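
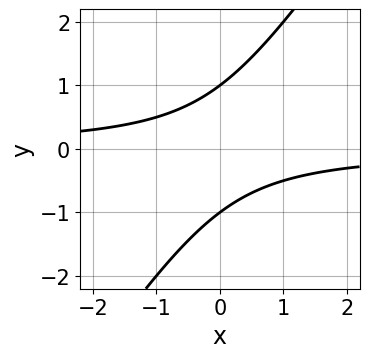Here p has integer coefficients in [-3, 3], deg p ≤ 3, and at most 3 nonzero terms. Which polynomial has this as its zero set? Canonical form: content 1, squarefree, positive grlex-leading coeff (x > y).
3*x*y - 2*y^2 + 2

First, the degree is 2 — a generic line meets the curve in up to 2 points.
Then, reading off the gridlines: the curve avoids every integer x-axis point in the box; among the integer gridlines, it crosses the y-axis at y ∈ {-1, 1}.
Finally, putting this together gives p.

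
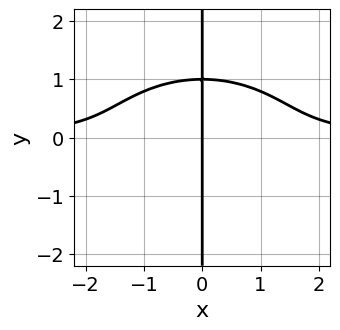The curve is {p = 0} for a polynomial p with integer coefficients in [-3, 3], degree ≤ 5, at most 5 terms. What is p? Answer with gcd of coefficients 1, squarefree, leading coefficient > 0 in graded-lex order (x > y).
x^3*y + 2*x*y^3 - x*y - x

First, the degree is 4 — no degree-3 curve has this shape.
Then, from the visible intercepts: the visible y-axis segment lies entirely on the curve; it meets the x-axis at x = 0 (among the integer gridlines).
Finally, the integer polynomial consistent with all of this is the stated p.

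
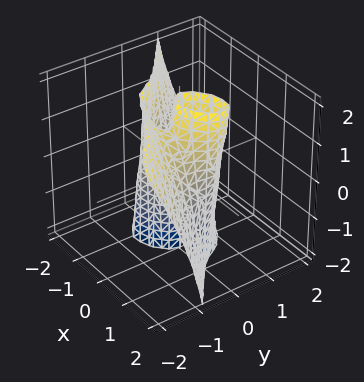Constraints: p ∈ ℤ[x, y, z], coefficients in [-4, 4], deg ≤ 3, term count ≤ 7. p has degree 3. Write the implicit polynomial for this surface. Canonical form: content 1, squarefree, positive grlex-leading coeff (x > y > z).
x^3 - x*y*z + 2*y^3 + y^2*z - x

First, degree: a generic line meets the surface in up to 3 points, so deg p = 3.
Then, reading off the gridlines: it crosses the y-axis at the gridline y = 0; the x-axis gridline crossings are at x ∈ {-1, 0, 1}.
Finally, the integer polynomial consistent with all of this is the stated p. Check: (0, 0, 2) on the z-axis lies on the surface, and p(0, 0, 2) = 0. ✓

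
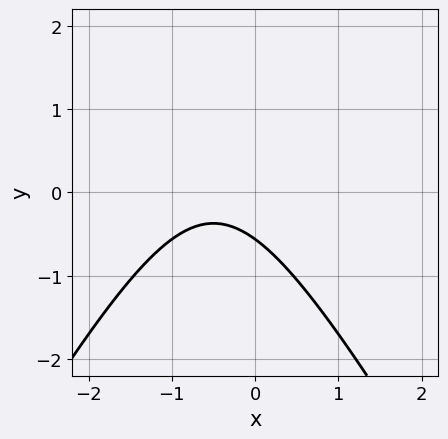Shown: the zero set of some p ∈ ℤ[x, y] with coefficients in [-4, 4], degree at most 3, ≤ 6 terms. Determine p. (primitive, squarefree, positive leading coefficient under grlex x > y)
deg p = 2. The shape is more complex than any degree-1 curve.
From the visible intercepts: no x-intercept at any integer in the box.
Assembling these constraints gives the stated polynomial.

3*x^2 - y^2 + 3*x + 3*y + 2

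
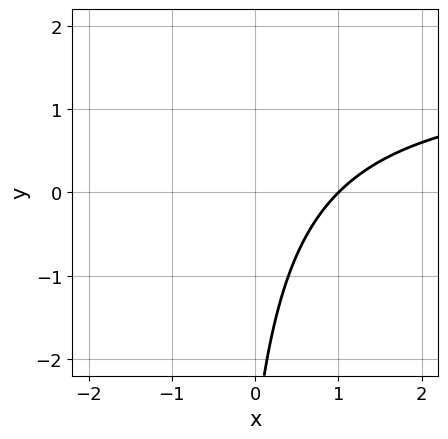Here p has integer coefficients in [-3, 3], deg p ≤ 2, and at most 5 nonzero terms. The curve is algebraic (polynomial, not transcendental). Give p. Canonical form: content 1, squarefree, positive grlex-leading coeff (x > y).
2*x*y - 3*x + y + 3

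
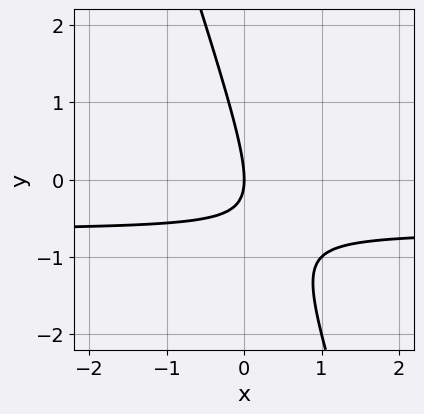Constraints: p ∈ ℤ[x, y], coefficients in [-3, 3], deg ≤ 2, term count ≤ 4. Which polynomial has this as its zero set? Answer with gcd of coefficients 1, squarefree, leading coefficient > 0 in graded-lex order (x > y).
3*x*y + y^2 + 2*x

1. The degree is 2 — a generic line meets the curve in up to 2 points.
2. From the visible intercepts: it meets the x-axis at x = 0 (among the integer gridlines); one y-axis crossing is at y = 0.
3. The integer polynomial consistent with all of this is the stated p.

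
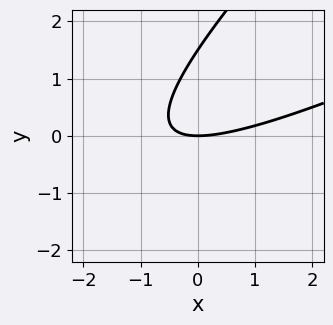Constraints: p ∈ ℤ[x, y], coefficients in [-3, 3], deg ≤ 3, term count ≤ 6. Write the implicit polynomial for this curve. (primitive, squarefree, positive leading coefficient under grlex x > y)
x^2 - 3*x*y + 2*y^2 - 3*y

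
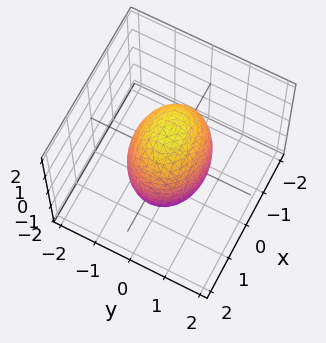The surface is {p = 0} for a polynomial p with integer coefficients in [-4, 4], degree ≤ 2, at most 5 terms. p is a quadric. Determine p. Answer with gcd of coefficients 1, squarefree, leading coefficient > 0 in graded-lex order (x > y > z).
2*x^2 + 3*y^2 + z^2 - 3

First, deg p = 2. A closed, bounded, convex surface; a quadric.
Next, symmetries: it's symmetric under z → −z, forcing even powers of z; it's symmetric under x → −x, forcing even powers of x; the y ↦ −y reflection is a symmetry, so y appears only in even powers.
Next, against the integer gridlines: the y-axis gridline crossings are at y ∈ {-1, 1}.
Finally, these observations pin down the coefficients.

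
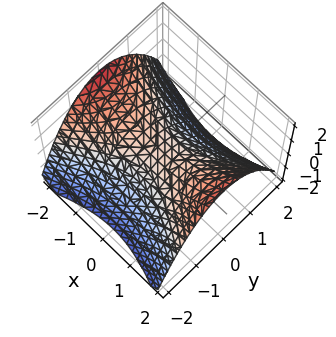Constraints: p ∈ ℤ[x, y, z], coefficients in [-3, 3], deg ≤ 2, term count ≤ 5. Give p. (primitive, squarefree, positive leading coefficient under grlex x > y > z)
x^2 - 2*y^2 - 3*z

(a) The degree is 2 — a hyperbolic paraboloid; a quadric.
(b) Symmetries: mirror symmetry y ↦ −y ⇒ only even powers of y; mirror symmetry x ↦ −x ⇒ only even powers of x.
(c) From the axis intercepts and sections: it meets the x-axis at x = 0 (among the integer gridlines); one y-axis crossing is at y = 0; it meets the z-axis at z = 0 (among the integer gridlines).
(d) Fitting integer coefficients to these (and the overall shape) gives p.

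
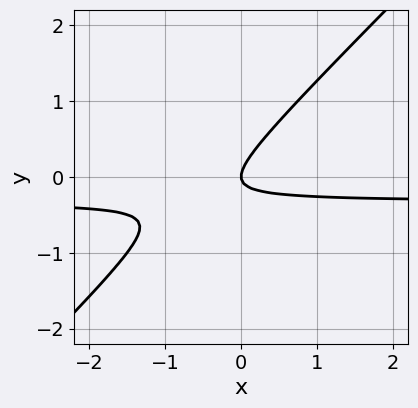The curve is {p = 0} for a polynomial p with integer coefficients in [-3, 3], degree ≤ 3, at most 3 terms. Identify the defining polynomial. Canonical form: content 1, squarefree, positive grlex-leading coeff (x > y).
(a) deg p = 2. A generic line meets the curve in up to 2 points.
(b) From the axis intercepts and sections: one x-axis crossing is at x = 0; one y-axis crossing is at y = 0.
(c) Fitting integer coefficients to these (and the overall shape) gives p.

3*x*y - 3*y^2 + x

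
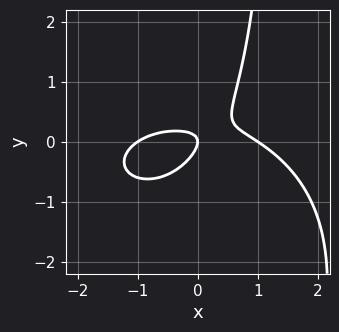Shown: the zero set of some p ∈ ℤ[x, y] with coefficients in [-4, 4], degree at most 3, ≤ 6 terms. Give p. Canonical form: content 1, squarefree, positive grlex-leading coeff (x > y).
First, deg p = 3. A generic line meets the curve in up to 3 points.
Next, observable constraints: it crosses the y-axis at the gridline y = 0; among the integer gridlines, it crosses the x-axis at x ∈ {-1, 0, 1}.
Finally, together with the visible shape, these determine p as stated.

x^3 + 2*x*y^2 + 3*x*y - 3*y^2 - x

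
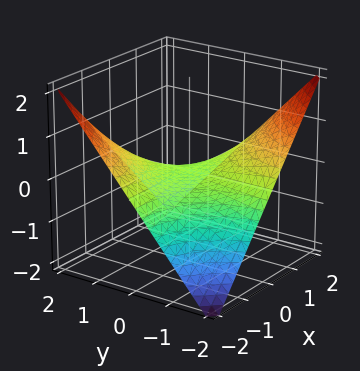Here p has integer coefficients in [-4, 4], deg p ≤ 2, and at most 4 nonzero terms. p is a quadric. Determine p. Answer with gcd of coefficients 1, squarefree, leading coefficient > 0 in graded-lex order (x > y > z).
x*y + 2*z

deg p = 2. A saddle surface; a quadric.
Observable constraints: it crosses the z-axis at the gridline z = 0; every point of the x-axis in the box is on the surface.
Solving for integer coefficients yields p as stated. Check: (0, 1, 0) on the y-axis lies on the surface, and p(0, 1, 0) = 0. ✓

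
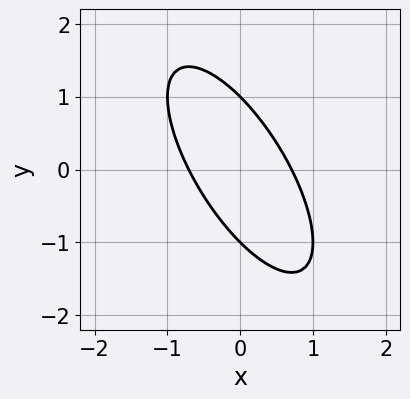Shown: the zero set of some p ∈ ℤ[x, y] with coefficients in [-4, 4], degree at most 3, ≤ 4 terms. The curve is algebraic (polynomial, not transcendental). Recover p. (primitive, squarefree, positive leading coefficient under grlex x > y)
2*x^2 + 2*x*y + y^2 - 1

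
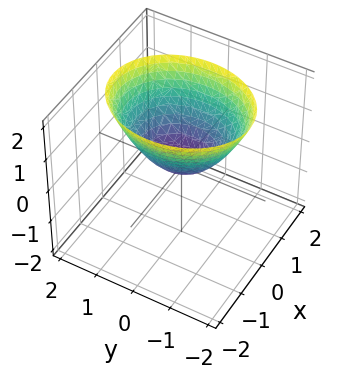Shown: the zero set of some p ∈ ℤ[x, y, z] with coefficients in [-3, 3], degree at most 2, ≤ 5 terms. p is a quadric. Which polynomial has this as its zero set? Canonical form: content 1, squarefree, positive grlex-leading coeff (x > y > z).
3*x^2 + 2*y^2 - 3*z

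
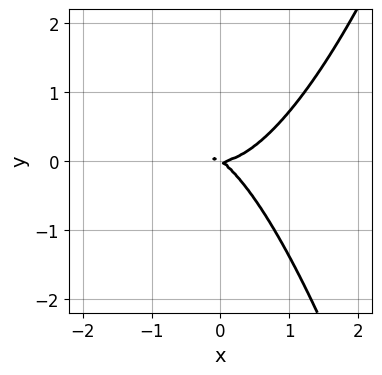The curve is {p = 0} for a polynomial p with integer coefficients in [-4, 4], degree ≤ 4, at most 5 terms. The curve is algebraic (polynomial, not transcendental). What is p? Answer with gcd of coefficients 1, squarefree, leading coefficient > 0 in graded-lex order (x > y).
3*x^3 - 2*x*y - 3*y^2

Degree: no degree-2 curve has this shape, so deg p = 3.
Observable constraints: it crosses the y-axis at the gridline y = 0; it meets the x-axis at x = 0 (among the integer gridlines).
Assembling these constraints gives the stated polynomial.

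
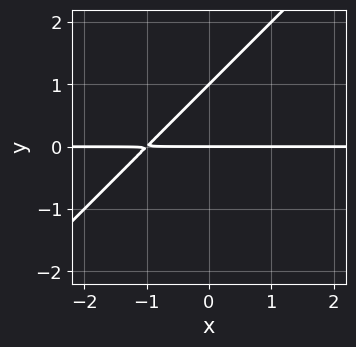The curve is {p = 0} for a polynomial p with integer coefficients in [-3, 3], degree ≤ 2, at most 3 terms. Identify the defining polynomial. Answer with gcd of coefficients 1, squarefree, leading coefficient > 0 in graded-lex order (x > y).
First, degree: the shape is more complex than any degree-1 curve, so deg p = 2.
Next, from the visible intercepts: among the integer gridlines, it crosses the y-axis at y ∈ {0, 1}; every point of the x-axis in the box is on the curve.
Finally, matching integer coefficients to the picture gives p.

x*y - y^2 + y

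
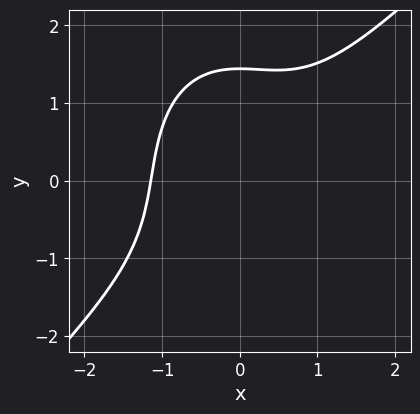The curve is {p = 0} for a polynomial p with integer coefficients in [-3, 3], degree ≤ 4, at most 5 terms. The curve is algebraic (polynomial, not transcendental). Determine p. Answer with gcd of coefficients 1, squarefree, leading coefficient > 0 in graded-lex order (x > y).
2*x^3 - x^2*y - y^3 + 3

(a) Degree: no degree-2 curve has this shape, so deg p = 3.
(b) Putting this together gives p.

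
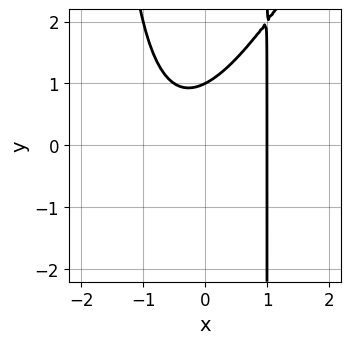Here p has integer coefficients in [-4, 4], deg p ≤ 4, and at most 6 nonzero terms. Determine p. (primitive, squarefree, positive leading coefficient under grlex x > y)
2*x^3 - x^2*y - x*y + 2*y - 2

First, deg p = 3. The shape is more complex than any degree-2 curve.
Then, reading off the gridlines: it meets the y-axis at y = 1 (among the integer gridlines); one x-axis crossing is at x = 1.
Finally, the integer polynomial consistent with all of this is the stated p.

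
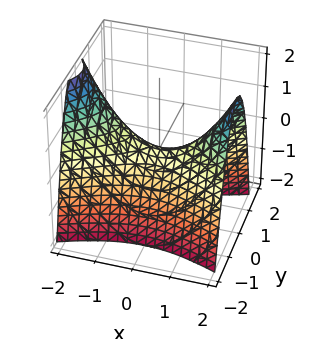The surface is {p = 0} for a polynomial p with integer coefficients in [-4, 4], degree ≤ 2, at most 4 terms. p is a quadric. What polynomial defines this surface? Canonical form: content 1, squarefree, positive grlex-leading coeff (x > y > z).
1. deg p = 2. A saddle surface; a quadric.
2. Symmetries: mirror symmetry y ↦ −y ⇒ only even powers of y; the x ↦ −x reflection is a symmetry, so x appears only in even powers.
3. From the visible intercepts: one z-axis crossing is at z = 0; it crosses the y-axis at the gridline y = 0.
4. Solving for integer coefficients yields p as stated.

x^2 - 3*y^2 - 2*z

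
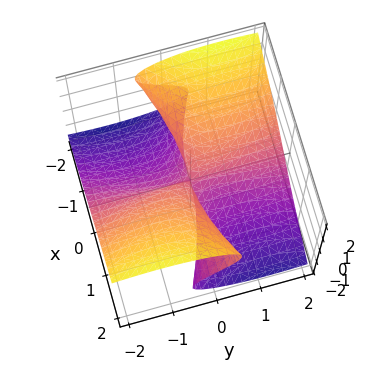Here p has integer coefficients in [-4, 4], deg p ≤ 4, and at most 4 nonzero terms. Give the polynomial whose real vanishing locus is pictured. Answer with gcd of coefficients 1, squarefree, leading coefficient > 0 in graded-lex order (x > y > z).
First, deg p = 3. The shape is more complex than any degree-2 surface.
Then, against the integer gridlines: the visible x-axis segment lies entirely on the surface; one z-axis crossing is at z = 0.
Finally, matching integer coefficients to the picture gives p. Check: (0, -1, 0) on the y-axis lies on the surface, and p(0, -1, 0) = 0. ✓

x^2*z - y^2*z - 2*z^3 - 2*x*y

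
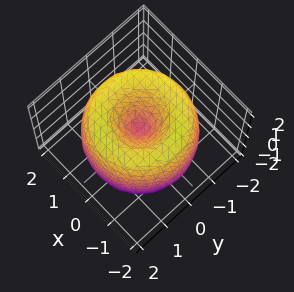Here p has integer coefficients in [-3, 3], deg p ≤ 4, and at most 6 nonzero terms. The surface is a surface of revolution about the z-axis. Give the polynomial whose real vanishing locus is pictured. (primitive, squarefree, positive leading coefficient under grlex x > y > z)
(a) deg p = 4.
(b) Symmetries: every cross-section ⟂ z is a circle, so x, y appear only via x² + y².
(c) From the visible intercepts: one z-axis crossing is at z = 0; a circular section at z = 0 has radius between 1 and 2.
(d) The integer polynomial consistent with all of this is the stated p.

x^4 + 2*x^2*y^2 + y^4 - 3*x^2 - 3*y^2 + z^2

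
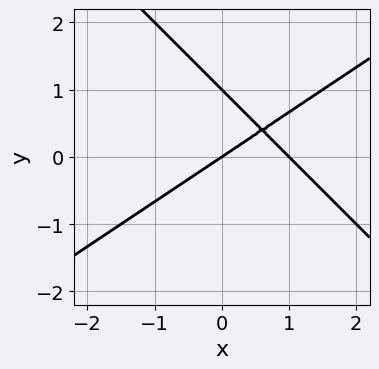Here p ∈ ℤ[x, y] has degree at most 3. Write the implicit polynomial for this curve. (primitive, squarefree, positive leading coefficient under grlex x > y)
First, the degree is 2 — no degree-1 curve has this shape.
Then, observable constraints: among the integer gridlines, it crosses the y-axis at y ∈ {0, 1}; the x-axis gridline crossings are at x ∈ {0, 1}.
Finally, solving for integer coefficients yields p as stated.

2*x^2 - x*y - 3*y^2 - 2*x + 3*y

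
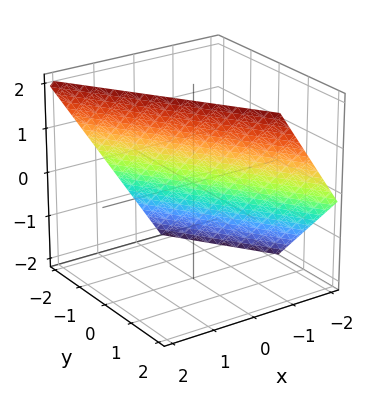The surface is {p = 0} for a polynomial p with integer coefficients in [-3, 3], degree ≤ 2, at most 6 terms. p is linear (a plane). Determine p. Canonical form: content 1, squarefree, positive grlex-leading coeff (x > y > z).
First, the degree is 1 — the surface is flat (a plane).
Next, checking where it meets the axes: it crosses the y-axis at the gridline y = -1; it crosses the z-axis at the gridline z = 1.
Finally, assembling these constraints gives the stated polynomial.

3*x + 2*y - 2*z + 2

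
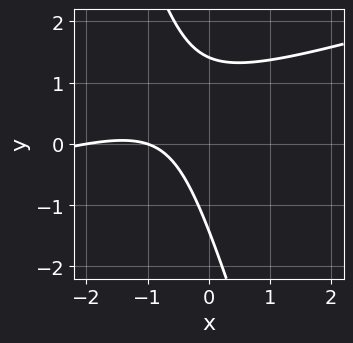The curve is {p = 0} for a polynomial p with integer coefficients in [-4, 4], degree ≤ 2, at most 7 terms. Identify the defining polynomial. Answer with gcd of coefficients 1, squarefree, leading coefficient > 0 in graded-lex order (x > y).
x^2 - 3*x*y - y^2 + 3*x + 2

Degree: no degree-1 curve has this shape, so deg p = 2.
From the visible intercepts: among the integer gridlines, it crosses the x-axis at x ∈ {-2, -1}.
The integer polynomial consistent with all of this is the stated p.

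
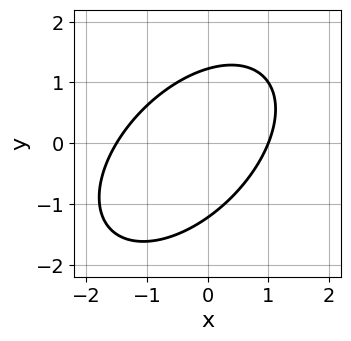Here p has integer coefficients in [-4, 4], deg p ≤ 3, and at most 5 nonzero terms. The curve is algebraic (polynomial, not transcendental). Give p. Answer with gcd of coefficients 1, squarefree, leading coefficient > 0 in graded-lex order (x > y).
deg p = 2. A generic line meets the curve in up to 2 points.
From the visible intercepts: it meets the x-axis at x = 1 (among the integer gridlines).
Fitting integer coefficients to these (and the overall shape) gives p.

2*x^2 - 2*x*y + 2*y^2 + x - 3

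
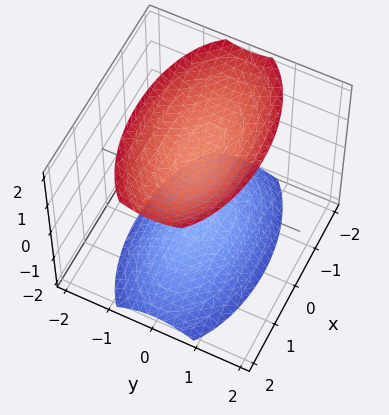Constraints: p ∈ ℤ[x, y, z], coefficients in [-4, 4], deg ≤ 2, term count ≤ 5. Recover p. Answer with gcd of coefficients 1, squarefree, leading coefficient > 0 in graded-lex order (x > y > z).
x^2 + 3*y^2 - 2*z^2 + 3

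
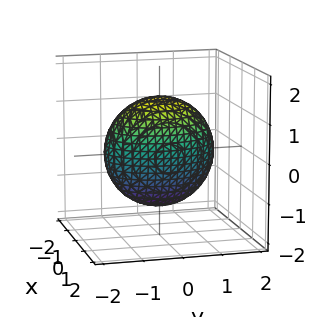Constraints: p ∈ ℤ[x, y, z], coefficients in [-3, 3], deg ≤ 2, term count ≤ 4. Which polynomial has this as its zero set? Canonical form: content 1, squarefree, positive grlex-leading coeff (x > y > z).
2*x^2 + y^2 + z^2 - 2

1. The degree is 2 — bounded and convex; a quadric.
2. Symmetries: mirror symmetry z ↦ −z ⇒ only even powers of z; it's symmetric under y → −y, forcing even powers of y; it's symmetric under x → −x, forcing even powers of x.
3. Against the integer gridlines: among the integer gridlines, it crosses the x-axis at x ∈ {-1, 1}.
4. Together with the visible shape, these determine p as stated.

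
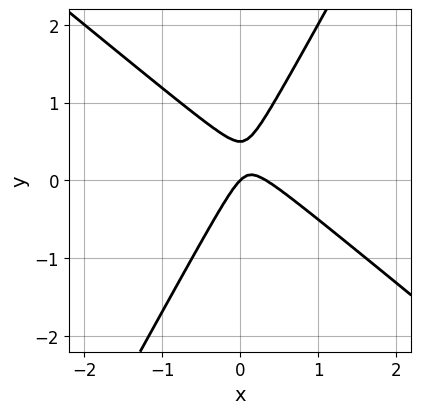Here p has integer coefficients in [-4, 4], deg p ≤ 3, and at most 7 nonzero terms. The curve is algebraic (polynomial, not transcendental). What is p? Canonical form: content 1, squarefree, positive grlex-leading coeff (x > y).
First, degree: a generic line meets the curve in up to 2 points, so deg p = 2.
Next, reading off the gridlines: it meets the y-axis at y = 0 (among the integer gridlines); it meets the x-axis at x = 0 (among the integer gridlines).
Finally, assembling these constraints gives the stated polynomial.

3*x^2 + 2*x*y - 2*y^2 - x + y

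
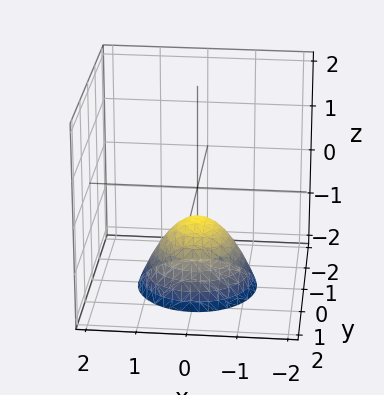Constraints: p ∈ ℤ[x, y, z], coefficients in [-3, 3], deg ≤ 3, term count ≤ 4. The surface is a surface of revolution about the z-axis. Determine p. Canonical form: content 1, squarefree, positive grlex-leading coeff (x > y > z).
3*x^2 + 3*y^2 + 3*z + 2

(a) The degree is 2 — a generic line meets the surface in up to 2 points.
(b) Symmetry: every cross-section ⟂ z is a circle, so x, y appear only via x² + y².
(c) Against the integer gridlines: a circular section at z = -2 has radius between 1 and 2; the surface avoids every integer y-axis point in the box; the surface avoids every integer x-axis point in the box.
(d) Together with the visible shape, these determine p as stated.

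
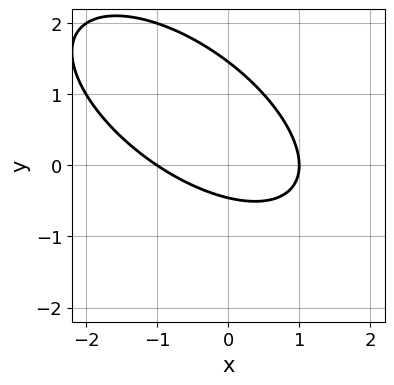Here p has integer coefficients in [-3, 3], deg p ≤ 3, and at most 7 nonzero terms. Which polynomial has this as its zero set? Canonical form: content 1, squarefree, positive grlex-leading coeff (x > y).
2*x^2 + 3*x*y + 3*y^2 - 3*y - 2

(a) Degree: the shape is more complex than any degree-1 curve, so deg p = 2.
(b) Reading off the gridlines: the x-axis gridline crossings are at x ∈ {-1, 1}.
(c) The integer polynomial consistent with all of this is the stated p.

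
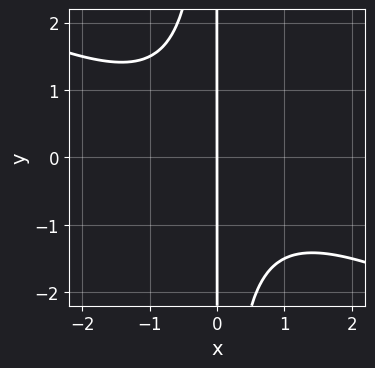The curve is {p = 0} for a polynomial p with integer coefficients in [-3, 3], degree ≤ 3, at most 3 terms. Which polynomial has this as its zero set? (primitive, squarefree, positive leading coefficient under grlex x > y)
The degree is 3 — no degree-2 curve has this shape.
From the axis intercepts and sections: every point of the y-axis in the box is on the curve; it meets the x-axis at x = 0 (among the integer gridlines).
Putting this together gives p.

x^3 + 2*x^2*y + 2*x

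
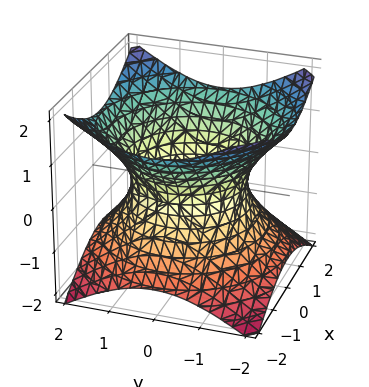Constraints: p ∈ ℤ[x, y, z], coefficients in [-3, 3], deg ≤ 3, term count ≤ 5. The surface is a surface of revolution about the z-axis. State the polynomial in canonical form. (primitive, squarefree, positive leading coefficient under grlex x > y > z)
2*x^2 + 2*y^2 - 3*z^2 - 3

First, degree: no degree-1 surface has this shape, so deg p = 2.
Next, symmetries: the surface is invariant under rotation about z: p = q(x² + y², z).
Then, from the visible intercepts: a circular section at z = 0 has radius between 1 and 2; no z-intercept at any integer in the box.
Finally, fitting integer coefficients to these (and the overall shape) gives p.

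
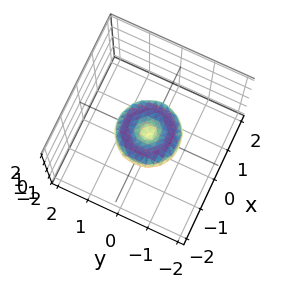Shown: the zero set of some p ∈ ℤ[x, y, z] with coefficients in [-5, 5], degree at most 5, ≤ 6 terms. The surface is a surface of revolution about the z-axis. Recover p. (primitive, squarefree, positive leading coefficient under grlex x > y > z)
2*x^4 + 4*x^2*y^2 + 2*y^4 - 2*x^2 - 2*y^2 + 3*z^2

First, the degree is 4 — a generic line meets the surface in up to 4 points.
Next, symmetries: the z-axis is an axis of rotation, so x and y enter only as x² + y².
Then, against the integer gridlines: the y-axis gridline crossings are at y ∈ {-1, 0, 1}; a circular section at z = 0 has radius exactly 1; among the integer gridlines, it crosses the x-axis at x ∈ {-1, 0, 1}; it meets the z-axis at z = 0 (among the integer gridlines).
Finally, solving for integer coefficients yields p as stated.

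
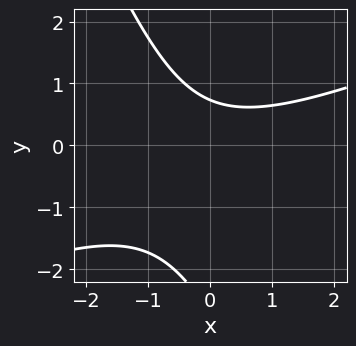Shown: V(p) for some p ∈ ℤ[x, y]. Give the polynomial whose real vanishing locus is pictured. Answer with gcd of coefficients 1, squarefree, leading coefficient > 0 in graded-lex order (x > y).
x^2 - 2*x*y - y^2 - 2*y + 2

(a) deg p = 2. No degree-1 curve has this shape.
(b) Against the integer gridlines: it misses every integer gridline on the x-axis.
(c) The integer polynomial consistent with all of this is the stated p.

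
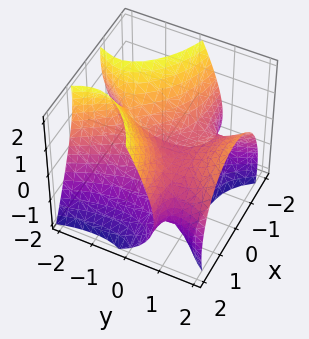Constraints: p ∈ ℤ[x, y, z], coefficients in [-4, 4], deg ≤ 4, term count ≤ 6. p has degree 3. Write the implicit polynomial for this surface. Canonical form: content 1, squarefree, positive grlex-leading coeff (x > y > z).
3*x^2*y - y^3 - 2*x^2 + 3*y*z + 2*z^2

(a) The degree is 3 — no degree-2 surface has this shape.
(b) Reading off the gridlines: it meets the x-axis at x = 0 (among the integer gridlines); it meets the z-axis at z = 0 (among the integer gridlines).
(c) Fitting integer coefficients to these (and the overall shape) gives p.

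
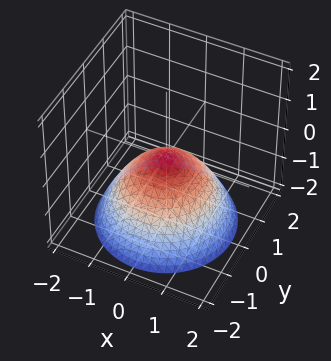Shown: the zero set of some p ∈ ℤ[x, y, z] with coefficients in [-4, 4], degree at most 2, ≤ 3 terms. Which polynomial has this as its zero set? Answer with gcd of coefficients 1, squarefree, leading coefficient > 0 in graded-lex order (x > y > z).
2*x^2 + 2*y^2 + 3*z

1. deg p = 2. A single bowl opening along one axis; a quadric.
2. Symmetry: the surface is invariant under rotation about z: p = q(x² + y², z).
3. Observable constraints: it crosses the x-axis at the gridline x = 0; it crosses the z-axis at the gridline z = 0.
4. These observations pin down the coefficients.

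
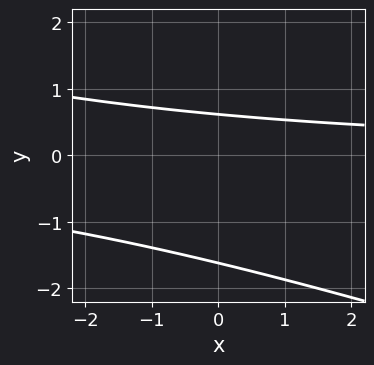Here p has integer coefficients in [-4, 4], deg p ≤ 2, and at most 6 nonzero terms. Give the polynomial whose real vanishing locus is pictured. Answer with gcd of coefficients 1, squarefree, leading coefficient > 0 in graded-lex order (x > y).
1. The degree is 2 — the shape is more complex than any degree-1 curve.
2. Observable constraints: no x-intercept at any integer in the box.
3. Matching integer coefficients to the picture gives p.

x*y + 3*y^2 + 3*y - 3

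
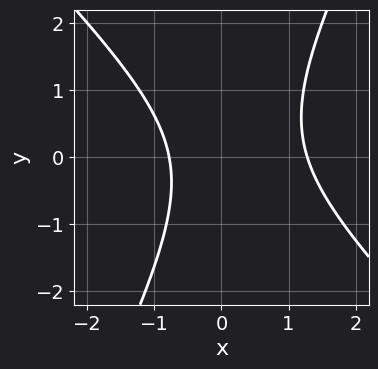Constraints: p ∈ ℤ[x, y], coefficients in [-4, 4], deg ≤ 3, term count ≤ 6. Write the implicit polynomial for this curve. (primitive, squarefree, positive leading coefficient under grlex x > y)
First, deg p = 2. No degree-1 curve has this shape.
Next, reading off the gridlines: it misses every integer gridline on the y-axis.
Finally, solving for integer coefficients yields p as stated.

2*x^2 + x*y - y^2 - x - 2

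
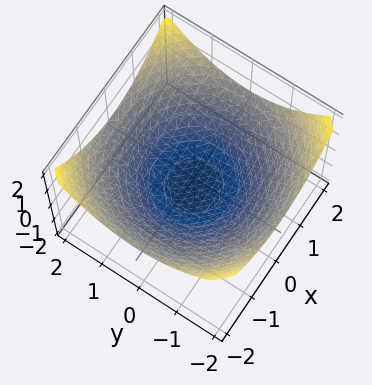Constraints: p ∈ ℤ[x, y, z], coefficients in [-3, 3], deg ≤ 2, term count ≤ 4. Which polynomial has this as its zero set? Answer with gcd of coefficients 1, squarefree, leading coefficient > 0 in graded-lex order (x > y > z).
First, degree: a generic line meets the surface in up to 2 points, so deg p = 2.
Then, symmetries: every cross-section ⟂ z is a circle, so x, y appear only via x² + y².
Then, from the visible intercepts: a circular section at z = 0 has radius between 1 and 2.
Finally, these observations pin down the coefficients.

x^2 + y^2 - 3*z - 2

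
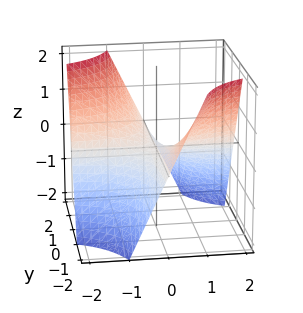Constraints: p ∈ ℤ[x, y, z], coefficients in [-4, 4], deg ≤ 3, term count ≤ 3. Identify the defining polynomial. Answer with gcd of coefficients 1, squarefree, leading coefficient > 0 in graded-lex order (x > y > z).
First, deg p = 2. A saddle surface; a quadric.
Then, observable constraints: one z-axis crossing is at z = 0; the visible x-axis segment lies entirely on the surface; the visible y-axis segment lies entirely on the surface.
Finally, solving for integer coefficients yields p as stated.

x*y + z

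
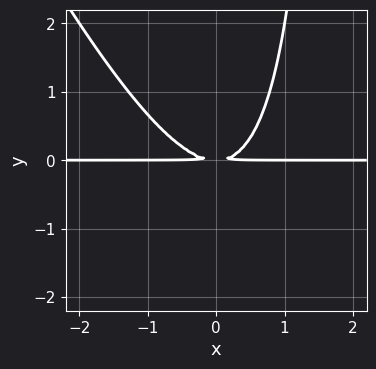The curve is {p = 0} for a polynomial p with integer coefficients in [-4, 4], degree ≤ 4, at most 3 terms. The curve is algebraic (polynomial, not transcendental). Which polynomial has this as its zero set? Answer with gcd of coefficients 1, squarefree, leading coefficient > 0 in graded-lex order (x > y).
2*x^2*y + x*y^2 - 2*y^2

(a) deg p = 3. The shape is more complex than any degree-2 curve.
(b) Checking where it meets the axes: every point of the x-axis in the box is on the curve.
(c) Matching integer coefficients to the picture gives p.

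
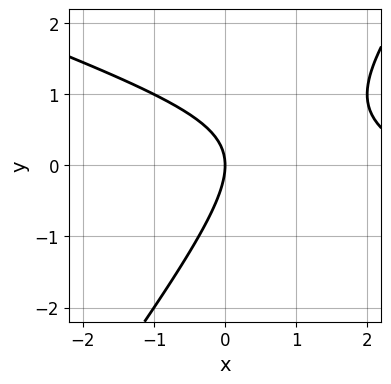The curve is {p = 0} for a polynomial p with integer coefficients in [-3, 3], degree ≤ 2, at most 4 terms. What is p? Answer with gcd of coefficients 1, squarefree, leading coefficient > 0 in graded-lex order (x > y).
1. The degree is 2 — a generic line meets the curve in up to 2 points.
2. From the visible intercepts: one y-axis crossing is at y = 0; it meets the x-axis at x = 0 (among the integer gridlines).
3. Fitting integer coefficients to these (and the overall shape) gives p.

x^2 + 2*x*y - 2*y^2 - 3*x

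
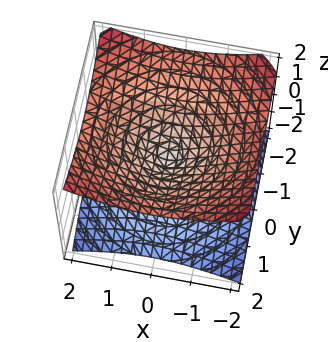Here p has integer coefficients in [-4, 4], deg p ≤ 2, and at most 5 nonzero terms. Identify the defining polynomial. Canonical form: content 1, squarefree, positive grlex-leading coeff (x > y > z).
x^2 + y^2 - 2*z^2

(a) The degree is 2 — a double cone through the origin; a quadric.
(b) Symmetry: every cross-section ⟂ z is a circle, so x, y appear only via x² + y²; mirror symmetry z ↦ −z ⇒ only even powers of z.
(c) From the axis intercepts and sections: one z-axis crossing is at z = 0; a circular section at z = 1 has radius between 1 and 2; it crosses the x-axis at the gridline x = 0; it meets the y-axis at y = 0 (among the integer gridlines).
(d) These observations pin down the coefficients.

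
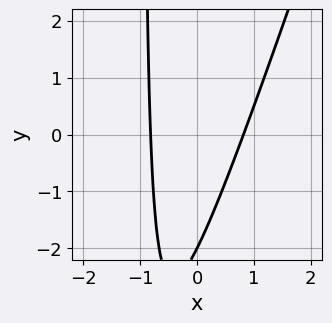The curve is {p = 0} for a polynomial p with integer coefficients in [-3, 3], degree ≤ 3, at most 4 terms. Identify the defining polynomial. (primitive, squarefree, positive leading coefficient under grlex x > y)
3*x^2 - x*y - y - 2

First, degree: the shape is more complex than any degree-1 curve, so deg p = 2.
Then, against the integer gridlines: one y-axis crossing is at y = -2.
Finally, the integer polynomial consistent with all of this is the stated p.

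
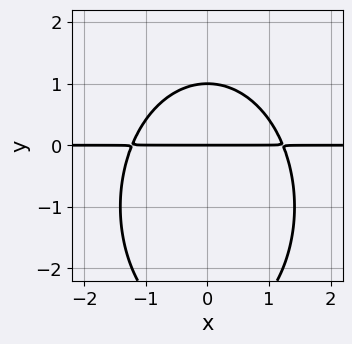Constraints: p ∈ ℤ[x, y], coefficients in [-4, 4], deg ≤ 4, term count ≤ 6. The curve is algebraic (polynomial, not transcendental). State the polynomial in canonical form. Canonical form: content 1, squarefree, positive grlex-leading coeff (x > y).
First, deg p = 3. The shape is more complex than any degree-2 curve.
Next, symmetries: it's symmetric under x → −x, forcing even powers of x.
Next, from the axis intercepts and sections: among the integer gridlines, it crosses the y-axis at y ∈ {0, 1}; the visible x-axis segment lies entirely on the curve.
Finally, fitting integer coefficients to these (and the overall shape) gives p.

2*x^2*y + y^3 + 2*y^2 - 3*y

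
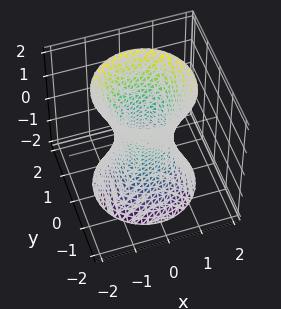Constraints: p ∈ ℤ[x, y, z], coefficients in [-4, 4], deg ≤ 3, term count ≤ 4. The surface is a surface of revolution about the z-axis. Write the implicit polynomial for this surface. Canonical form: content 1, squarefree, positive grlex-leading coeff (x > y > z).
3*x^2 + 3*y^2 - z^2 - 2

(a) The degree is 2 — the shape is more complex than any degree-1 surface.
(b) Symmetries: every cross-section ⟂ z is a circle, so x, y appear only via x² + y².
(c) Against the integer gridlines: no z-intercept at any integer in the box; a circular section at z = -1 has radius exactly 1.
(d) Fitting integer coefficients to these (and the overall shape) gives p.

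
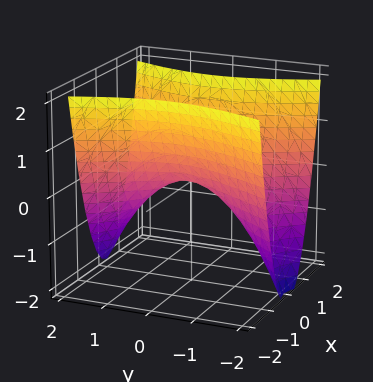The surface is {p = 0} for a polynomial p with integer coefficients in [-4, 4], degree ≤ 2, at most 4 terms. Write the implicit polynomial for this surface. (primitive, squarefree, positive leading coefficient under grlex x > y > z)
3*x^2 - y^2 - 2*z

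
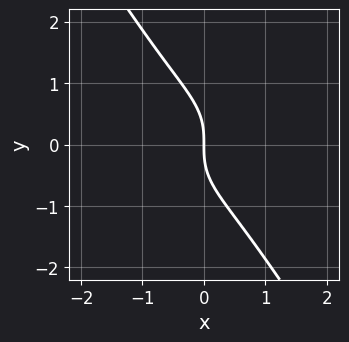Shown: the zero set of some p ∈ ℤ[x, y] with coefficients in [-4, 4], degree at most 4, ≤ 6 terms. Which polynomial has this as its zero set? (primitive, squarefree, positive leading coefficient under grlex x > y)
3*x^3 + 2*x*y^2 + 2*y^3 + 3*x

1. deg p = 3. No degree-2 curve has this shape.
2. Against the integer gridlines: it crosses the x-axis at the gridline x = 0; it crosses the y-axis at the gridline y = 0.
3. Together with the visible shape, these determine p as stated.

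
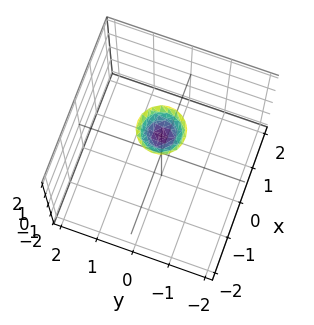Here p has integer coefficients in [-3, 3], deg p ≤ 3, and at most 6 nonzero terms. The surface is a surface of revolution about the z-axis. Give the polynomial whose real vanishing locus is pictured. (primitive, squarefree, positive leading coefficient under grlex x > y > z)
First, deg p = 2. A generic line meets the surface in up to 2 points.
Next, by symmetry, the surface is invariant under rotation about z: p = q(x² + y², z).
Then, from the axis intercepts and sections: the surface avoids every integer y-axis point in the box; a circular section at z = 2 has radius between 0 and 1; no x-intercept at any integer in the box.
Finally, together with the visible shape, these determine p as stated.

3*x^2 + 3*y^2 - 2*z + 3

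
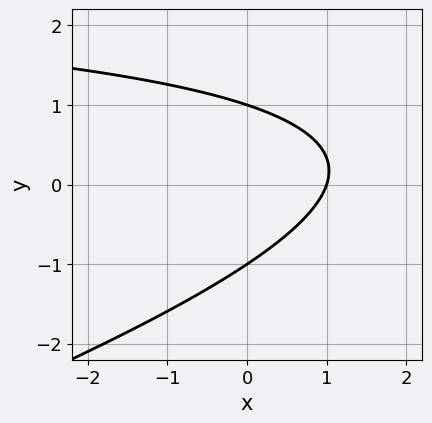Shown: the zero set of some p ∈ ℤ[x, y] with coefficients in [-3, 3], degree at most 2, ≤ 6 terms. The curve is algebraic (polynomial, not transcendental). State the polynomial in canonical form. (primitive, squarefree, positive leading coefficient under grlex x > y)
First, the degree is 2 — no degree-1 curve has this shape.
Next, from the visible intercepts: among the integer gridlines, it crosses the y-axis at y ∈ {-1, 1}; it crosses the x-axis at the gridline x = 1.
Finally, fitting integer coefficients to these (and the overall shape) gives p.

x*y - 3*y^2 - 3*x + 3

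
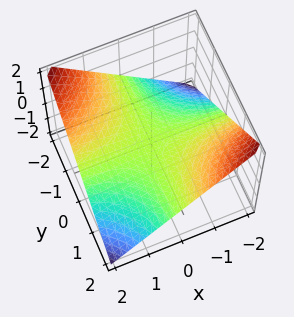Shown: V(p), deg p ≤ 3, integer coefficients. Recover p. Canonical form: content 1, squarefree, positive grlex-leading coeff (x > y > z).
First, deg p = 2.
Then, observable constraints: one z-axis crossing is at z = 0; the visible x-axis segment lies entirely on the surface.
Finally, assembling these constraints gives the stated polynomial.

x*y + 2*z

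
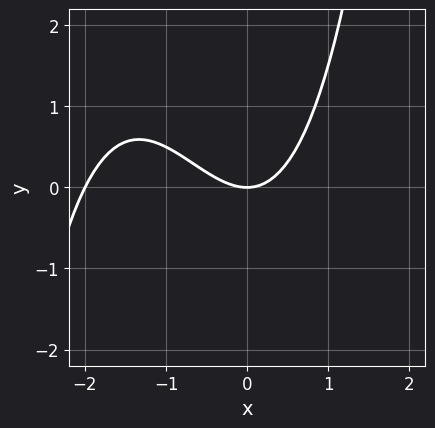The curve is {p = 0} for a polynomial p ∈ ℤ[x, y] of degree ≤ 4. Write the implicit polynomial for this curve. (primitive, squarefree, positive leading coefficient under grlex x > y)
(a) Degree: a generic line meets the curve in up to 3 points, so deg p = 3.
(b) Observable constraints: one y-axis crossing is at y = 0; among the integer gridlines, it crosses the x-axis at x ∈ {-2, 0}.
(c) The integer polynomial consistent with all of this is the stated p.

x^3 + 2*x^2 - 2*y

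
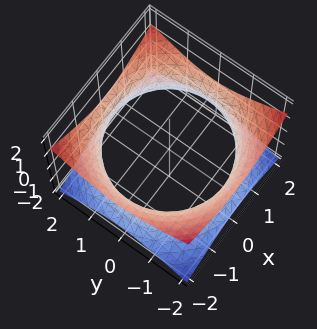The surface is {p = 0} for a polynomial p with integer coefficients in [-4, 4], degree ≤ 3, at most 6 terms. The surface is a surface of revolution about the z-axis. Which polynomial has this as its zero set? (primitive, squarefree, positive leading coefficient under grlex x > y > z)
x^2 + y^2 - 2*z^2 - 3

The degree is 2 — no degree-1 surface has this shape.
By symmetry, the z-axis is an axis of rotation, so x and y enter only as x² + y².
Observable constraints: it misses every integer gridline on the z-axis; a circular section at z = 0 has radius between 1 and 2.
Matching integer coefficients to the picture gives p.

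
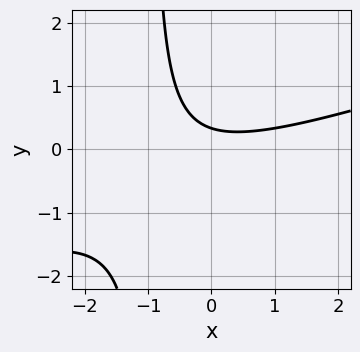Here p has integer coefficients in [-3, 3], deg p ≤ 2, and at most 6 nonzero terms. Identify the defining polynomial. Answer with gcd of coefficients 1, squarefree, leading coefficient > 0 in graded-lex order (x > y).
x^2 - 3*x*y - 3*y + 1

The degree is 2 — no degree-1 curve has this shape.
From the visible intercepts: the curve avoids every integer x-axis point in the box.
The integer polynomial consistent with all of this is the stated p.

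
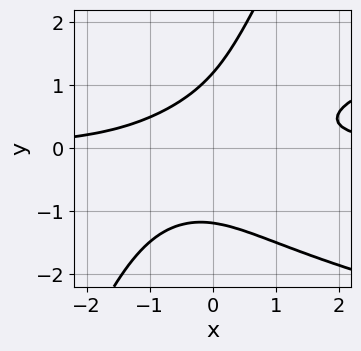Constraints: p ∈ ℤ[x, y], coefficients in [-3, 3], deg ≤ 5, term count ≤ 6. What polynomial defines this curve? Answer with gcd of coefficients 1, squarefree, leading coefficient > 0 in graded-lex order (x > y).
2*x*y^3 - y^4 - 2*x^2*y + 3*x*y^2 + 2

Degree: a generic line meets the curve in up to 4 points, so deg p = 4.
From the axis intercepts and sections: it misses every integer gridline on the x-axis.
Putting this together gives p.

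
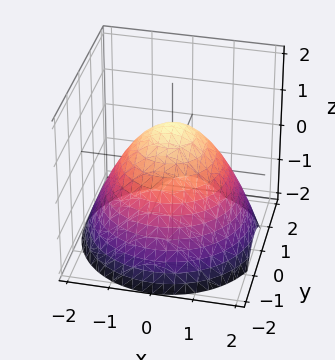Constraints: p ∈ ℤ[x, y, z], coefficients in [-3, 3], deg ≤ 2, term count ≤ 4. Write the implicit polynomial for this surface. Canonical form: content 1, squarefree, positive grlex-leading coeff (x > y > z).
deg p = 2. No degree-1 surface has this shape.
By symmetry, the surface is invariant under rotation about z: p = q(x² + y², z).
Reading off the gridlines: it crosses the z-axis at the gridline z = 1; a circular section at z = -1 has radius between 1 and 2.
Fitting integer coefficients to these (and the overall shape) gives p.

2*x^2 + 2*y^2 + 3*z - 3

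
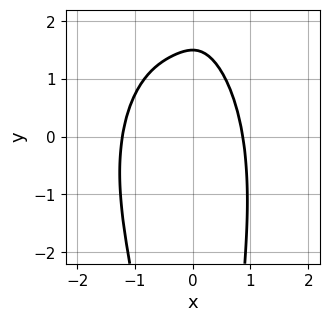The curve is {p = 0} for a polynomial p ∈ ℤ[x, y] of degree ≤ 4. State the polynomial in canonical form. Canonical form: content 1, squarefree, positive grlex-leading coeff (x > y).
3*x^4 + x^2*y^2 + 2*x^3 + 2*y - 3

The degree is 4 — a generic line meets the curve in up to 4 points.
The integer polynomial consistent with all of this is the stated p.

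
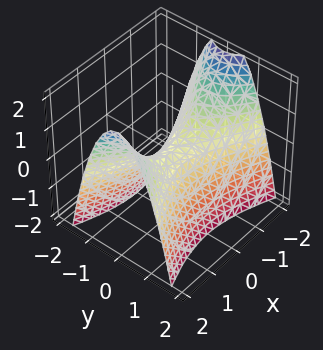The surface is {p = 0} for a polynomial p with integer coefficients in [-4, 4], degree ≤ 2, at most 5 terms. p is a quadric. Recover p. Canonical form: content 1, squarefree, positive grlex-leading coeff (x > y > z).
(a) Degree: a saddle surface; a quadric, so deg p = 2.
(b) Symmetries: the x ↦ −x reflection is a symmetry, so x appears only in even powers; mirror symmetry y ↦ −y ⇒ only even powers of y.
(c) From the visible intercepts: it meets the y-axis at y = 0 (among the integer gridlines); it meets the z-axis at z = 0 (among the integer gridlines); one x-axis crossing is at x = 0.
(d) Together with the visible shape, these determine p as stated.

x^2 - 3*y^2 - 2*z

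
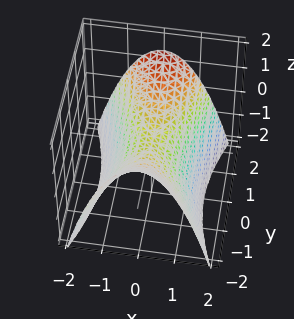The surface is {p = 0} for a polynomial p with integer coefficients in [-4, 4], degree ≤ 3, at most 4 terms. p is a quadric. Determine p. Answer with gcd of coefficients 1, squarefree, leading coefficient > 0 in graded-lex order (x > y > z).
The degree is 2 — a hyperbolic paraboloid; a quadric.
Symmetries: the x ↦ −x reflection is a symmetry, so x appears only in even powers; mirror symmetry y ↦ −y ⇒ only even powers of y.
Checking where it meets the axes: one y-axis crossing is at y = 0; it crosses the x-axis at the gridline x = 0; one z-axis crossing is at z = 0.
Assembling these constraints gives the stated polynomial.

3*x^2 - y^2 + 3*z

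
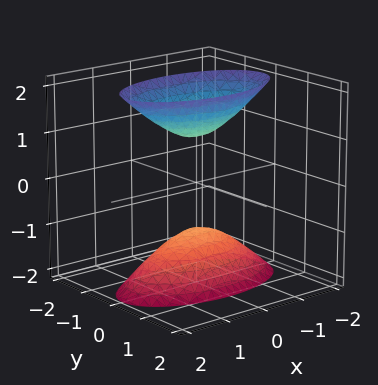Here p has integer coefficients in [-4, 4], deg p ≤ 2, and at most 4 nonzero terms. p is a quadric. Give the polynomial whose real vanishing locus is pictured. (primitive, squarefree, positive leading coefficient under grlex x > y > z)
First, the picture has 2 separate pieces.
Next, degree: two sheets facing apart; a quadric, so deg p = 2.
Then, symmetries: mirror symmetry x ↦ −x ⇒ only even powers of x; the y ↦ −y reflection is a symmetry, so y appears only in even powers; mirror symmetry z ↦ −z ⇒ only even powers of z.
Then, from the visible intercepts: the z-axis gridline crossings are at z ∈ {-1, 1}; it misses every integer gridline on the x-axis; the surface avoids every integer y-axis point in the box.
Finally, these observations pin down the coefficients.

x^2 + 3*y^2 - z^2 + 1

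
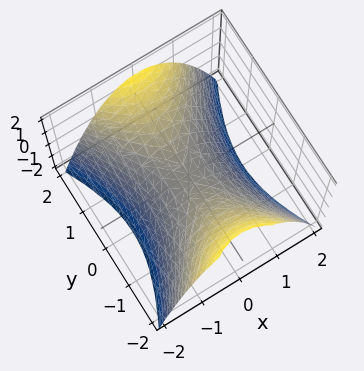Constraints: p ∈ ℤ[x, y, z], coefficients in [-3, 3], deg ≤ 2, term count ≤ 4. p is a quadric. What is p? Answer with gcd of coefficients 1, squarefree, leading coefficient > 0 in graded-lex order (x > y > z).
2*x^2 - y^2 + 2*z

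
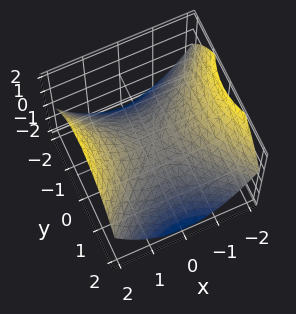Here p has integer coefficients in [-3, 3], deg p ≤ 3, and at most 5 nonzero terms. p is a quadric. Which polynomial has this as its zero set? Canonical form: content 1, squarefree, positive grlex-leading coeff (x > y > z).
x^2 - y^2 - 2*z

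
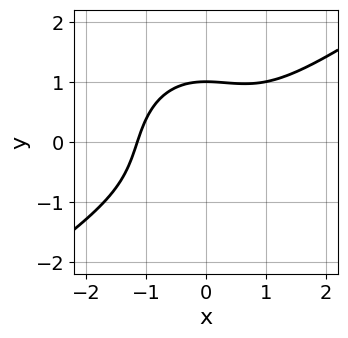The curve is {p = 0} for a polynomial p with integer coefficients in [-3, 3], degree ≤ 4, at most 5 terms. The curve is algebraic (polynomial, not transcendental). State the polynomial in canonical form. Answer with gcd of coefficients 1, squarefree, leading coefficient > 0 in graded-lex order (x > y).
2*x^3 - 2*x^2*y - 2*y^3 - y^2 + 3

(a) deg p = 3. No degree-2 curve has this shape.
(b) From the visible intercepts: it meets the y-axis at y = 1 (among the integer gridlines).
(c) Matching integer coefficients to the picture gives p.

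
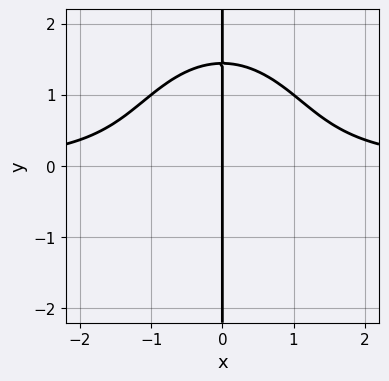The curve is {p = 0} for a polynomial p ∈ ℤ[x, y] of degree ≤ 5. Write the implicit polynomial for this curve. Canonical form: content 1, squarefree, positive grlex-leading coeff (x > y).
2*x^3*y + x*y^3 - 3*x

deg p = 4. The shape is more complex than any degree-3 curve.
Observable constraints: it meets the x-axis at x = 0 (among the integer gridlines); every point of the y-axis in the box is on the curve.
Together with the visible shape, these determine p as stated.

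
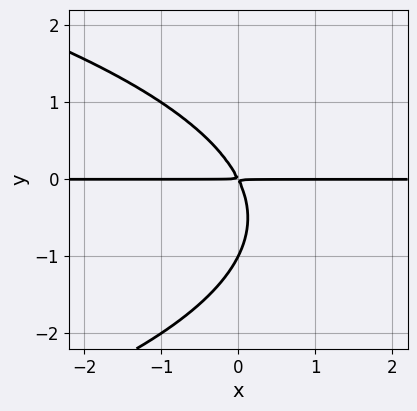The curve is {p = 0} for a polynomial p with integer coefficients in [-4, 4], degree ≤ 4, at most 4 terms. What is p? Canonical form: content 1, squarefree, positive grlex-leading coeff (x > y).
1. deg p = 3. A generic line meets the curve in up to 3 points.
2. Checking where it meets the axes: it meets the y-axis at y = -1 (among the integer gridlines); every point of the x-axis in the box is on the curve.
3. Solving for integer coefficients yields p as stated.

y^3 + 2*x*y + y^2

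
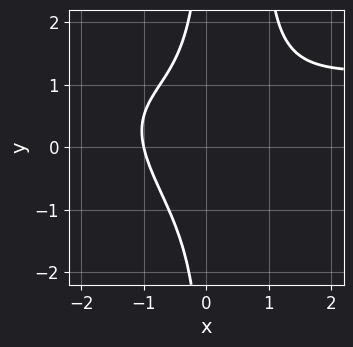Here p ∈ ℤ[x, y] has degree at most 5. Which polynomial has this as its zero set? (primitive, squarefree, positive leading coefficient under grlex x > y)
(a) deg p = 4. No degree-3 curve has this shape.
(b) Observable constraints: it crosses the x-axis at the gridline x = -1; it misses every integer gridline on the y-axis.
(c) The integer polynomial consistent with all of this is the stated p.

2*x^3*y + 2*x^2*y^2 - 3*x^3 - 2*x*y^2 - 3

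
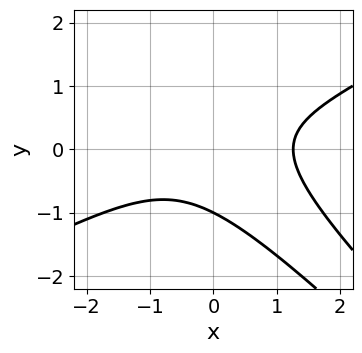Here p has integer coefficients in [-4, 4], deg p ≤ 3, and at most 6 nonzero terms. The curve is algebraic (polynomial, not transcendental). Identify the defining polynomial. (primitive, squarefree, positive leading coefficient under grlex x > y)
x^3 - 3*x*y^2 - 2*y^3 - 2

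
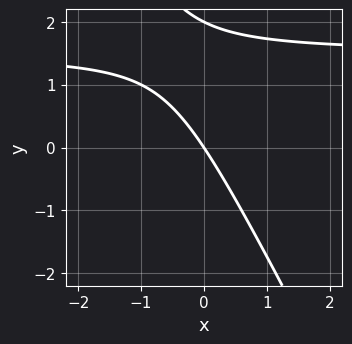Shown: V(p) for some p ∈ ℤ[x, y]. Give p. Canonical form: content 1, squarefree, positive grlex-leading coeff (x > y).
1. deg p = 2.
2. Checking where it meets the axes: the y-axis gridline crossings are at y ∈ {0, 2}; it meets the x-axis at x = 0 (among the integer gridlines).
3. Together with the visible shape, these determine p as stated.

2*x*y + y^2 - 3*x - 2*y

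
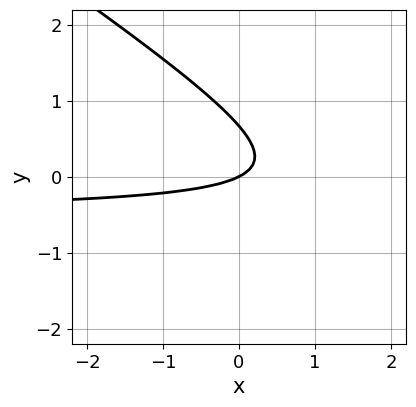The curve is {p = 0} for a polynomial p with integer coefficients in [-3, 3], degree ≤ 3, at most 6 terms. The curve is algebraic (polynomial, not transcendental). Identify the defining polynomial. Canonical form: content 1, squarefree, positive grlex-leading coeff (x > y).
(a) Degree: a generic line meets the curve in up to 2 points, so deg p = 2.
(b) Reading off the gridlines: it crosses the x-axis at the gridline x = 0; one y-axis crossing is at y = 0.
(c) Fitting integer coefficients to these (and the overall shape) gives p.

2*x*y + 3*y^2 + x - 2*y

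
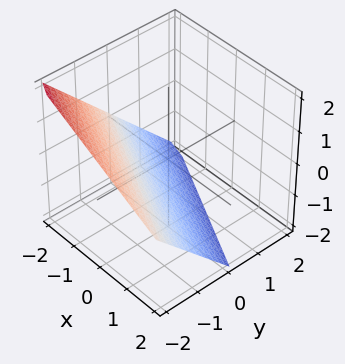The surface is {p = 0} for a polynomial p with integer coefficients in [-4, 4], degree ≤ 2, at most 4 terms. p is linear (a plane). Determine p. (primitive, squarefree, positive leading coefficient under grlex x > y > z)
The degree is 1 — every cross-section is a straight line — this is a plane.
From the visible intercepts: it meets the x-axis at x = -2 (among the integer gridlines); it crosses the y-axis at the gridline y = -1; it meets the z-axis at z = -1 (among the integer gridlines).
These observations pin down the coefficients.

x + 2*y + 2*z + 2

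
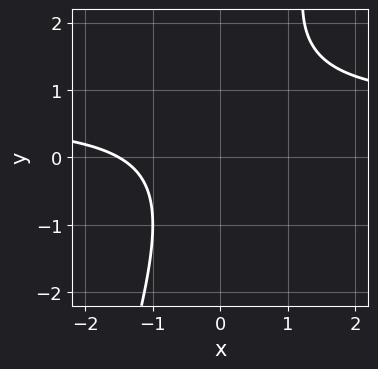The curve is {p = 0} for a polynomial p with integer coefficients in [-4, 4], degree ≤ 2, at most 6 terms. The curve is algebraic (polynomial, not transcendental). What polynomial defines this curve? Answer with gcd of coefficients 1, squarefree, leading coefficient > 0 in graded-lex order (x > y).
First, the degree is 2 — the shape is more complex than any degree-1 curve.
Then, from the visible intercepts: it misses every integer gridline on the y-axis.
Finally, together with the visible shape, these determine p as stated.

3*x*y - y^2 - 2*x + y - 3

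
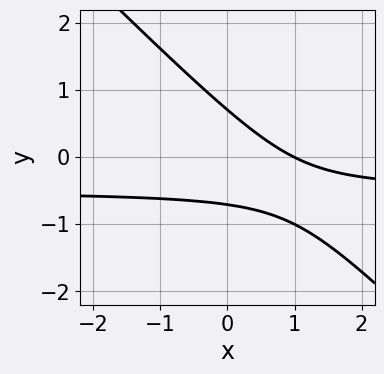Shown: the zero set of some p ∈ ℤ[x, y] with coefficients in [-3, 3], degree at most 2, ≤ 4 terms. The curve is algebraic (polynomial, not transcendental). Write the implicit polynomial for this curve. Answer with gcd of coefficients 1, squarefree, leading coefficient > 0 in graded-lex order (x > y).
2*x*y + 2*y^2 + x - 1

1. deg p = 2.
2. Against the integer gridlines: it meets the x-axis at x = 1 (among the integer gridlines).
3. The integer polynomial consistent with all of this is the stated p.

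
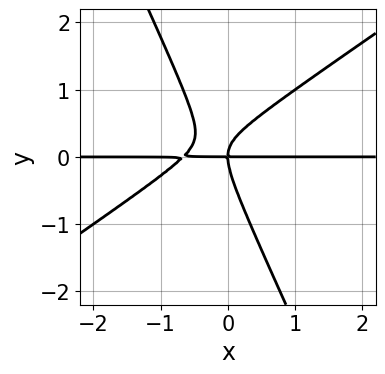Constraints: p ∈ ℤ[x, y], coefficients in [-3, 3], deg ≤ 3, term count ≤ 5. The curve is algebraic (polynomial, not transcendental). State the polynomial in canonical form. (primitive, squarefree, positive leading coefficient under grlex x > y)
First, degree: no degree-2 curve has this shape, so deg p = 3.
Then, reading off the gridlines: it meets the y-axis at y = 0 (among the integer gridlines); every point of the x-axis in the box is on the curve.
Finally, assembling these constraints gives the stated polynomial.

3*x^2*y - 3*x*y^2 - 2*y^3 + 2*x*y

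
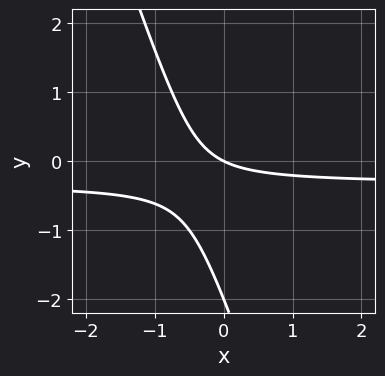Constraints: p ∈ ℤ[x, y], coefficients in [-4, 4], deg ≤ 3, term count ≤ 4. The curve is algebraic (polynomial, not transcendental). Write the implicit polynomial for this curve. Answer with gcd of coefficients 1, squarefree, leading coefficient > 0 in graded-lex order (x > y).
3*x*y + y^2 + x + 2*y

First, degree: no degree-1 curve has this shape, so deg p = 2.
Then, from the axis intercepts and sections: it crosses the x-axis at the gridline x = 0; the y-axis gridline crossings are at y ∈ {-2, 0}.
Finally, matching integer coefficients to the picture gives p.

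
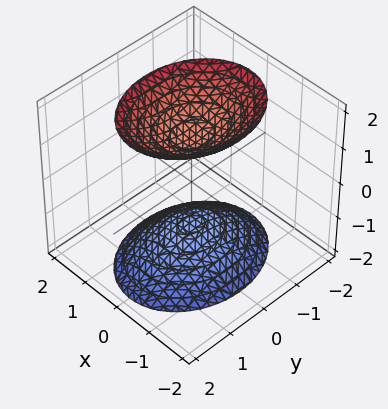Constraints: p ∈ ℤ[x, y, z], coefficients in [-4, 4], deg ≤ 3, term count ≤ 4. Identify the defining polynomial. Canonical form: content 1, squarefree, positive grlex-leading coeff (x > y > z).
First, there are 2 components. Treating them together as one polynomial.
Then, the degree is 2 — two sheets facing apart; a quadric.
Next, symmetries: mirror symmetry y ↦ −y ⇒ only even powers of y; mirror symmetry x ↦ −x ⇒ only even powers of x; it's symmetric under z → −z, forcing even powers of z.
Then, reading off the gridlines: the surface avoids every integer y-axis point in the box; no x-intercept at any integer in the box.
Finally, matching integer coefficients to the picture gives p.

3*x^2 + 2*y^2 - 2*z^2 + 3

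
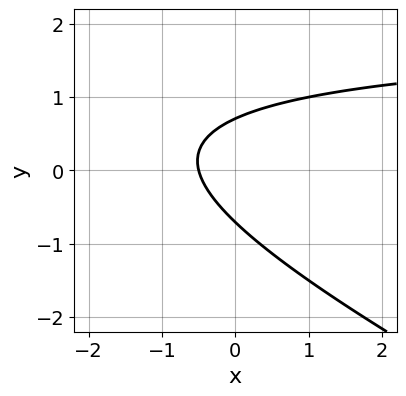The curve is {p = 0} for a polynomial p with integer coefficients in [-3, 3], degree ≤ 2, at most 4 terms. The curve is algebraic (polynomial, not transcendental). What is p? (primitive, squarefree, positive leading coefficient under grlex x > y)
x*y + 2*y^2 - 2*x - 1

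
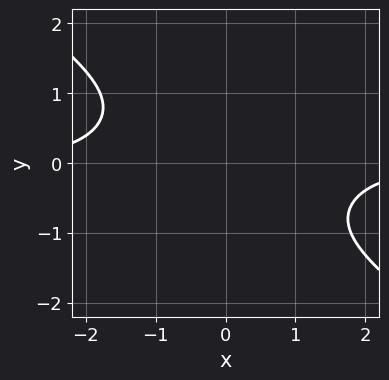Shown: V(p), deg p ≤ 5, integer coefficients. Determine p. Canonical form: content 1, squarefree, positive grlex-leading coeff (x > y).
x^3*y - x*y^3 + y^4 + 3

deg p = 4. No degree-3 curve has this shape.
Against the integer gridlines: the curve avoids every integer x-axis point in the box; no y-intercept at any integer in the box.
Putting this together gives p.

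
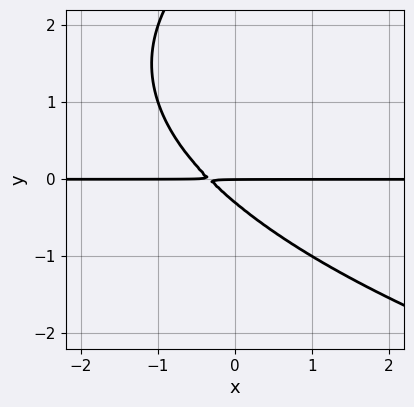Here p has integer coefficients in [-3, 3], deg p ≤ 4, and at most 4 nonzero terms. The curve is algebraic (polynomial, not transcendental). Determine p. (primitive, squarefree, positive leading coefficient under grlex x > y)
y^3 - 3*x*y - 3*y^2 - y

Degree: no degree-2 curve has this shape, so deg p = 3.
Observable constraints: the visible x-axis segment lies entirely on the curve; it meets the y-axis at y = 0 (among the integer gridlines).
Fitting integer coefficients to these (and the overall shape) gives p.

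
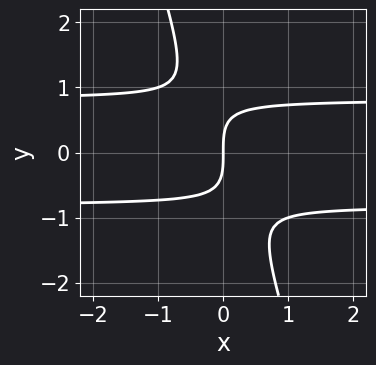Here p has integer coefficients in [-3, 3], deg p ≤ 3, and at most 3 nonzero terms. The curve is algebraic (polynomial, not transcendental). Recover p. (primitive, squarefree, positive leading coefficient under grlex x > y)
1. Degree: a generic line meets the curve in up to 3 points, so deg p = 3.
2. Reading off the gridlines: it crosses the y-axis at the gridline y = 0; it meets the x-axis at x = 0 (among the integer gridlines).
3. Fitting integer coefficients to these (and the overall shape) gives p.

3*x*y^2 + y^3 - 2*x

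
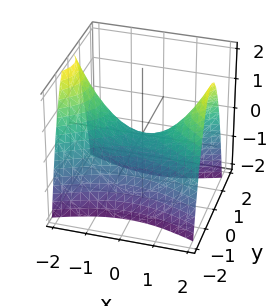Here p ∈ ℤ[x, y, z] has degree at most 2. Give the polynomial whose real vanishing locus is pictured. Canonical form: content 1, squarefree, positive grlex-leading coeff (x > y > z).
(a) Degree: a hyperbolic paraboloid; a quadric, so deg p = 2.
(b) Symmetries: it's symmetric under y → −y, forcing even powers of y; the x ↦ −x reflection is a symmetry, so x appears only in even powers.
(c) Checking where it meets the axes: it meets the y-axis at y = 0 (among the integer gridlines); one z-axis crossing is at z = 0; it meets the x-axis at x = 0 (among the integer gridlines).
(d) Assembling these constraints gives the stated polynomial.

x^2 - 3*y^2 - 2*z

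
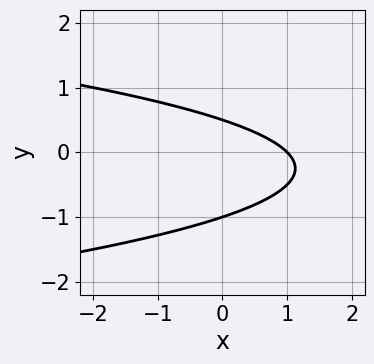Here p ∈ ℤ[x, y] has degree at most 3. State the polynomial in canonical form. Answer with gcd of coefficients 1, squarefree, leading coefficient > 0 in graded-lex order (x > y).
(a) The degree is 2 — the shape is more complex than any degree-1 curve.
(b) Reading off the gridlines: it meets the x-axis at x = 1 (among the integer gridlines); one y-axis crossing is at y = -1.
(c) Matching integer coefficients to the picture gives p.

2*y^2 + x + y - 1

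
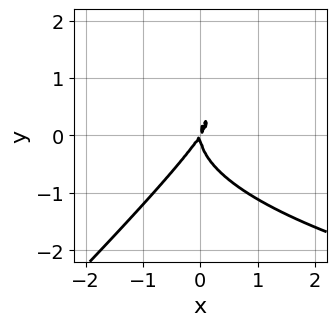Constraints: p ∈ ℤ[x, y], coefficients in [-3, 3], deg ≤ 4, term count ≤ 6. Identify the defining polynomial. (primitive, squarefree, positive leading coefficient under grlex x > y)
First, deg p = 3. A generic line meets the curve in up to 3 points.
Next, from the axis intercepts and sections: it meets the y-axis at y = 0 (among the integer gridlines); one x-axis crossing is at x = 0.
Finally, putting this together gives p.

2*x*y^2 - 2*y^3 - 3*x^2 + 2*x*y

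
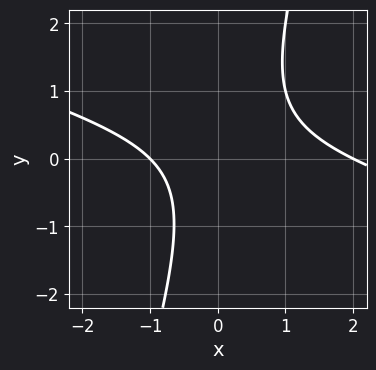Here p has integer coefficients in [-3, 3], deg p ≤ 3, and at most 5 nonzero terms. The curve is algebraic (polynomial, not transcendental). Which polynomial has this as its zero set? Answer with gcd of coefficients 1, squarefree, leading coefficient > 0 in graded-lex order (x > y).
x^2 + 3*x*y - y^2 - x - 2

1. Degree: a generic line meets the curve in up to 2 points, so deg p = 2.
2. From the visible intercepts: no y-intercept at any integer in the box; among the integer gridlines, it crosses the x-axis at x ∈ {-1, 2}.
3. Matching integer coefficients to the picture gives p.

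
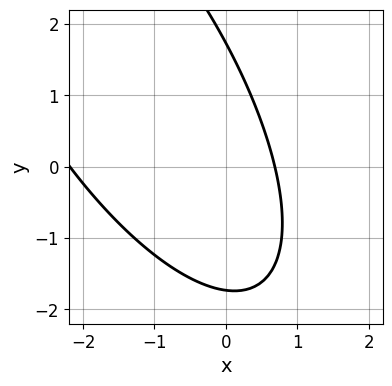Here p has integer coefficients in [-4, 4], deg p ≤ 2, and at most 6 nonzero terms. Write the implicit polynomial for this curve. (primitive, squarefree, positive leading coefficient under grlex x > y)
(a) Degree: no degree-1 curve has this shape, so deg p = 2.
(b) Matching integer coefficients to the picture gives p.

2*x^2 + 2*x*y + y^2 + 3*x - 3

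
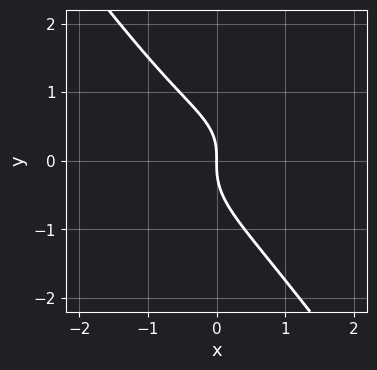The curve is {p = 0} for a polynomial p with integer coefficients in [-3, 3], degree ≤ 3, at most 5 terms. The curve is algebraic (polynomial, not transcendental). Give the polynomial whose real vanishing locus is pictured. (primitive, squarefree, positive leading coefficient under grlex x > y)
2*x^3 + 3*x*y^2 + 3*y^3 - x*y + 3*x

(a) The degree is 3 — a generic line meets the curve in up to 3 points.
(b) From the axis intercepts and sections: one y-axis crossing is at y = 0; one x-axis crossing is at x = 0.
(c) Together with the visible shape, these determine p as stated.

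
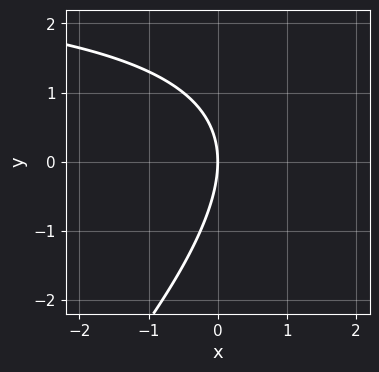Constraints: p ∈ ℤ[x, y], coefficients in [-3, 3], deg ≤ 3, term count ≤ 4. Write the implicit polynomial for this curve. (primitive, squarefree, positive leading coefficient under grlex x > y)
First, degree: no degree-1 curve has this shape, so deg p = 2.
Then, against the integer gridlines: it crosses the x-axis at the gridline x = 0; it crosses the y-axis at the gridline y = 0.
Finally, matching integer coefficients to the picture gives p.

x*y - y^2 - 3*x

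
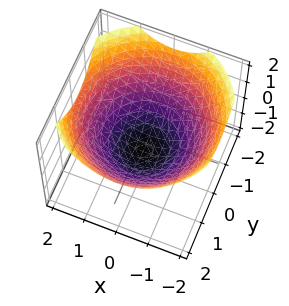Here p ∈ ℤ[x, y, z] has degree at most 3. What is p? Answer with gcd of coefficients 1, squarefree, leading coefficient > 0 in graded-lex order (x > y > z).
x^2 + y^2 - 2*z - 2

deg p = 2.
Symmetry: the z-axis is an axis of rotation, so x and y enter only as x² + y².
From the axis intercepts and sections: it crosses the z-axis at the gridline z = -1; a circular section at z = 0 has radius between 1 and 2.
Fitting integer coefficients to these (and the overall shape) gives p.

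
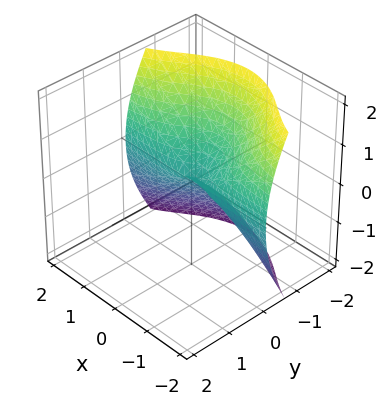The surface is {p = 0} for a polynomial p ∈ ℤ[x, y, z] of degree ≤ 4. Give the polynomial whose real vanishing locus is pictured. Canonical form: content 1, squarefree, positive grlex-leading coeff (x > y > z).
First, deg p = 3. The shape is more complex than any degree-2 surface.
Next, against the integer gridlines: it meets the z-axis at z = 0 (among the integer gridlines); it crosses the y-axis at the gridline y = 0; every point of the x-axis in the box is on the surface.
Finally, putting this together gives p.

3*x^2*y + 2*y^3 + 2*z^2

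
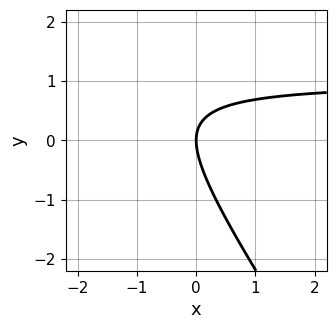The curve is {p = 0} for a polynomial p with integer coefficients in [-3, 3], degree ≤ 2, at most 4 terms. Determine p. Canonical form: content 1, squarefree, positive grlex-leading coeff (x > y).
3*x*y + 2*y^2 - 3*x

1. deg p = 2. The shape is more complex than any degree-1 curve.
2. From the visible intercepts: it meets the y-axis at y = 0 (among the integer gridlines); one x-axis crossing is at x = 0.
3. Solving for integer coefficients yields p as stated.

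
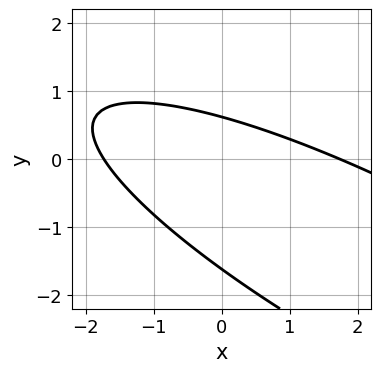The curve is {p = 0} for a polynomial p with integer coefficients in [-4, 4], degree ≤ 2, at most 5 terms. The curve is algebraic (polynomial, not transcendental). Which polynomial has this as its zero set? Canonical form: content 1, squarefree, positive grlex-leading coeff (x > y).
x^2 + 3*x*y + 3*y^2 + 3*y - 3

(a) The degree is 2 — the shape is more complex than any degree-1 curve.
(b) The integer polynomial consistent with all of this is the stated p.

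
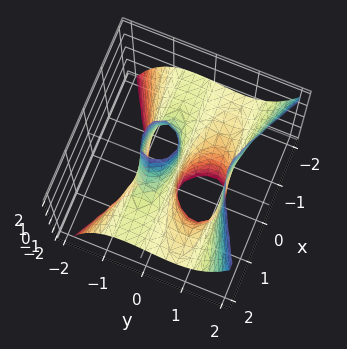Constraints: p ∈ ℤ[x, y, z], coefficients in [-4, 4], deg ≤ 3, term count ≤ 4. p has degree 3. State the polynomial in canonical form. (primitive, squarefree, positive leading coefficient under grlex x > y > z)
2*x^2*z - 3*y^3 + y^2 + 3*y

First, the degree is 3 — no degree-2 surface has this shape.
Then, against the integer gridlines: it meets the y-axis at y = 0 (among the integer gridlines); the visible z-axis segment lies entirely on the surface.
Finally, assembling these constraints gives the stated polynomial.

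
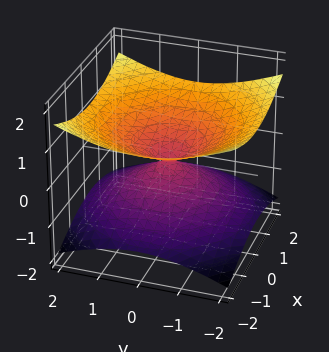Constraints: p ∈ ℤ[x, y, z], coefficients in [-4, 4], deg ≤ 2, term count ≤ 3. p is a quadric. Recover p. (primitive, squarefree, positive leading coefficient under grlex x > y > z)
x^2 + y^2 - 3*z^2

First, degree: two nappes meeting at a single point; a quadric, so deg p = 2.
Then, symmetries: the surface is invariant under rotation about z: p = q(x² + y², z); it's symmetric under z → −z, forcing even powers of z.
Next, from the axis intercepts and sections: it crosses the x-axis at the gridline x = 0; a circular section at z = -1 has radius between 1 and 2; it meets the z-axis at z = 0 (among the integer gridlines); it meets the y-axis at y = 0 (among the integer gridlines).
Finally, assembling these constraints gives the stated polynomial.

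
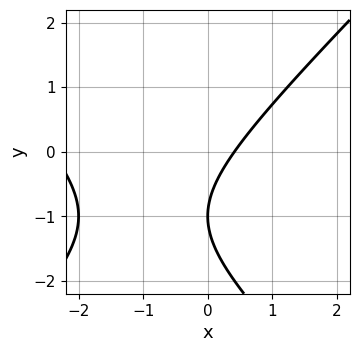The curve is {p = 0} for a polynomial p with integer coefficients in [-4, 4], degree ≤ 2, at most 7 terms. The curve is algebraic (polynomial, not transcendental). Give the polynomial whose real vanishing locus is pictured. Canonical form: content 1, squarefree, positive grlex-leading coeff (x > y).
x^2 - y^2 + 2*x - 2*y - 1

(a) The degree is 2 — no degree-1 curve has this shape.
(b) Observable constraints: one y-axis crossing is at y = -1.
(c) The integer polynomial consistent with all of this is the stated p.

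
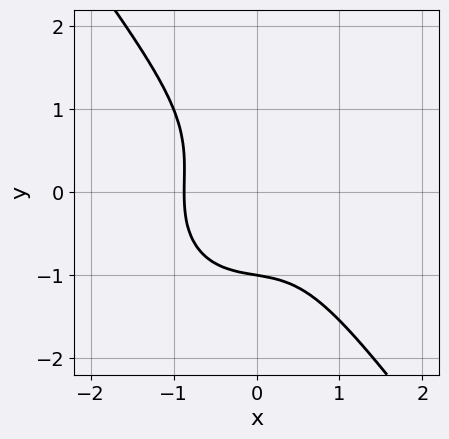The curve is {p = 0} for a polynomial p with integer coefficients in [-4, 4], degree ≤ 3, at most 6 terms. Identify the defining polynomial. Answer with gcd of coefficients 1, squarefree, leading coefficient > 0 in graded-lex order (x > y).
(a) Degree: no degree-2 curve has this shape, so deg p = 3.
(b) From the axis intercepts and sections: it crosses the y-axis at the gridline y = -1.
(c) Matching integer coefficients to the picture gives p.

3*x^3 + x*y^2 + 2*y^3 + 2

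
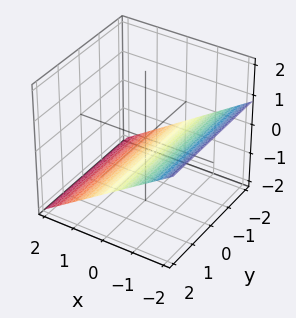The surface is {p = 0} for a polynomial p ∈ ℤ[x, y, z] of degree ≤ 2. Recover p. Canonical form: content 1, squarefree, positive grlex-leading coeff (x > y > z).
1. deg p = 1.
2. Observable constraints: no y-intercept at any integer in the box; it meets the x-axis at x = -1 (among the integer gridlines).
3. The integer polynomial consistent with all of this is the stated p.

2*x + 3*z + 2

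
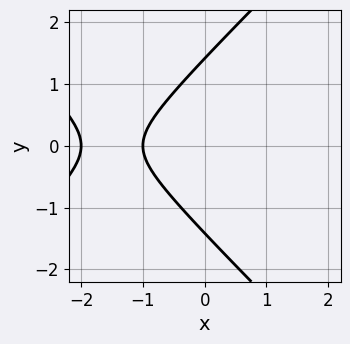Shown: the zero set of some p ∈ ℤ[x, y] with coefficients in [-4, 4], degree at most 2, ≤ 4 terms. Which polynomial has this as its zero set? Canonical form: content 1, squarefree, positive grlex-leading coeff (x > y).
(a) Degree: the shape is more complex than any degree-1 curve, so deg p = 2.
(b) Symmetries: mirror symmetry y ↦ −y ⇒ only even powers of y.
(c) From the visible intercepts: the x-axis gridline crossings are at x ∈ {-2, -1}.
(d) Together with the visible shape, these determine p as stated.

x^2 - y^2 + 3*x + 2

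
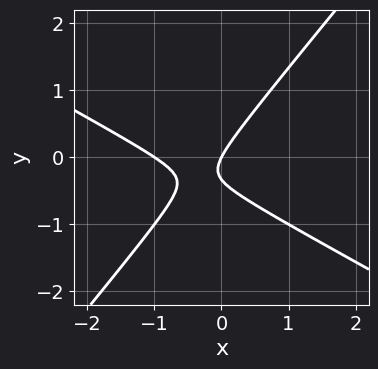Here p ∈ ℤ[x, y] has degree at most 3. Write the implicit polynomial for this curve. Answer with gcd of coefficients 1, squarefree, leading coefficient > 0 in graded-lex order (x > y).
1. Degree: no degree-1 curve has this shape, so deg p = 2.
2. Against the integer gridlines: one y-axis crossing is at y = 0; the x-axis gridline crossings are at x ∈ {-1, 0}.
3. These observations pin down the coefficients.

2*x^2 + 2*x*y - 3*y^2 + 2*x - y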